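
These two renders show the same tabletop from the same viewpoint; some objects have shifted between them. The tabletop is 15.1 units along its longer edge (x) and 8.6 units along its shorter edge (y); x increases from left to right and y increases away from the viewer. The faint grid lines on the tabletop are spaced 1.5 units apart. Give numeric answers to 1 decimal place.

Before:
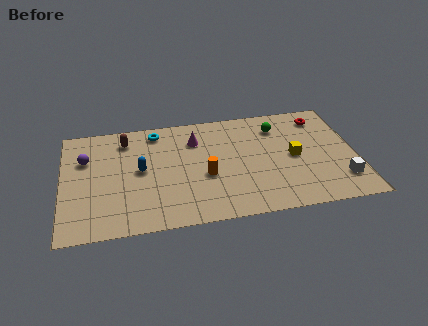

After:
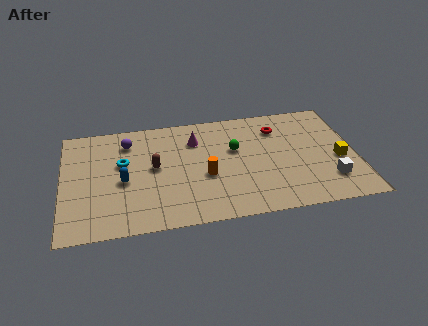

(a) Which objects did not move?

the magenta cone and the orange cylinder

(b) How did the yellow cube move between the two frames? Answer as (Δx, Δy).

(2.3, -0.6)

From the two frames, the yellow cube sits at roughly (11.9, 4.2) before and (14.2, 3.6) after.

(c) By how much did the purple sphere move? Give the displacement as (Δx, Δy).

(2.2, 1.0)

From the two frames, the purple sphere sits at roughly (1.2, 5.8) before and (3.4, 6.8) after.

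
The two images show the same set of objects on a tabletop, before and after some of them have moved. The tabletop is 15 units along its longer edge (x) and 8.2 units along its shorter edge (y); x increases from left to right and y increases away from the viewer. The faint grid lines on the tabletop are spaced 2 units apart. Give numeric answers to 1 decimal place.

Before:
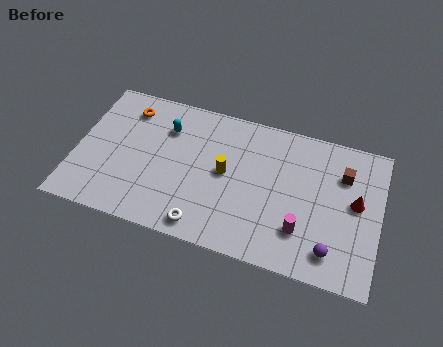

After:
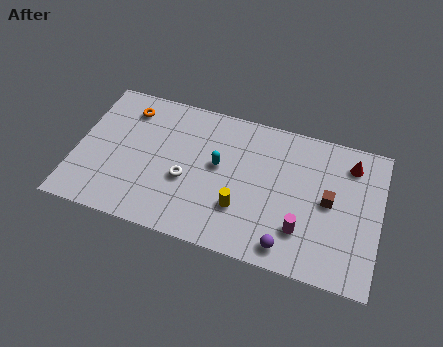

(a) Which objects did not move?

the magenta cylinder and the orange torus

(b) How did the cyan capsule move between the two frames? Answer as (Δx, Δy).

(2.7, -1.4)

The cyan capsule was at about (4.3, 6.0) and moved to about (7.0, 4.6).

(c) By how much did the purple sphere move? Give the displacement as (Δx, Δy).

(-2.1, -0.4)

From the two frames, the purple sphere sits at roughly (12.8, 1.5) before and (10.7, 1.1) after.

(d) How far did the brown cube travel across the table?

1.8

The brown cube moved from about (13.1, 5.9) to (12.5, 4.2), a distance of √(0.6² + 1.7²) ≈ 1.8.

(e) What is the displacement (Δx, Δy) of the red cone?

(-0.4, 2.1)

The red cone was at about (13.8, 4.5) and moved to about (13.4, 6.6).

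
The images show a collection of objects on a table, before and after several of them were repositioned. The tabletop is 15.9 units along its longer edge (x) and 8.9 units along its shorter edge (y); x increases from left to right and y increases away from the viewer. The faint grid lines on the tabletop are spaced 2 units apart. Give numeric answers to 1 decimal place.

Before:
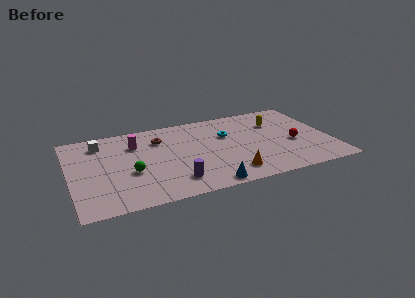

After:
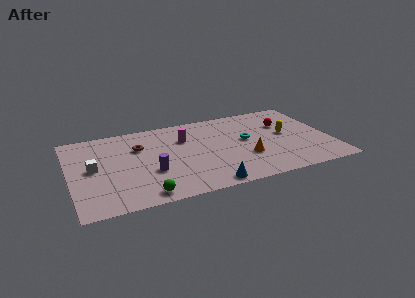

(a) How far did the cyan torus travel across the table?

1.4

From (9.7, 5.8) to (10.8, 4.9), the cyan torus covered √(1.1² + 0.9²) ≈ 1.4 units.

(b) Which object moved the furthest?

the magenta cylinder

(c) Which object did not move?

the blue cone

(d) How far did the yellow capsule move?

1.6

From (12.8, 6.3) to (13.3, 4.8), the yellow capsule covered √(0.5² + 1.5²) ≈ 1.6 units.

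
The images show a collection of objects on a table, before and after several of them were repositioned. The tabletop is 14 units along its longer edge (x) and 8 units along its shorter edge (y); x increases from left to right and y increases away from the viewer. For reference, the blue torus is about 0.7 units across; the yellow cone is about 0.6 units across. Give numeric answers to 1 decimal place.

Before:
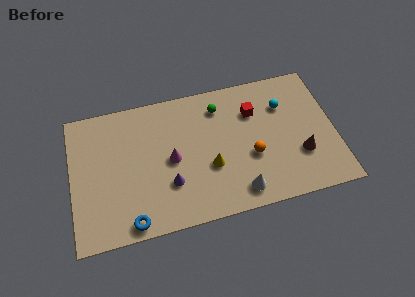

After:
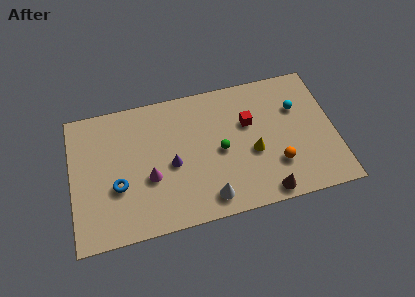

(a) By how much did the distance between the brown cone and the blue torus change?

-1.3

Before: roughly 9.3 units apart; after: 8.0. That's 1.3 units closer together.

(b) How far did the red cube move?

0.7

From (9.8, 5.7) to (9.5, 5.1), the red cube covered √(0.3² + 0.6²) ≈ 0.7 units.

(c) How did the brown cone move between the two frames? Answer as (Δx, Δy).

(-2.0, -1.8)

The brown cone started near (12.1, 2.6) and ended near (10.1, 0.8).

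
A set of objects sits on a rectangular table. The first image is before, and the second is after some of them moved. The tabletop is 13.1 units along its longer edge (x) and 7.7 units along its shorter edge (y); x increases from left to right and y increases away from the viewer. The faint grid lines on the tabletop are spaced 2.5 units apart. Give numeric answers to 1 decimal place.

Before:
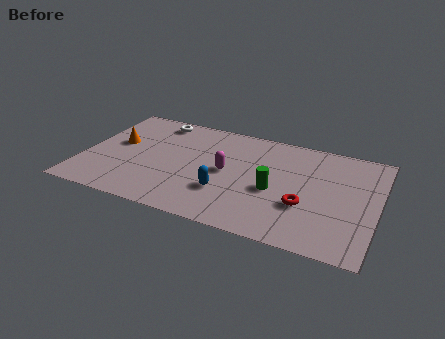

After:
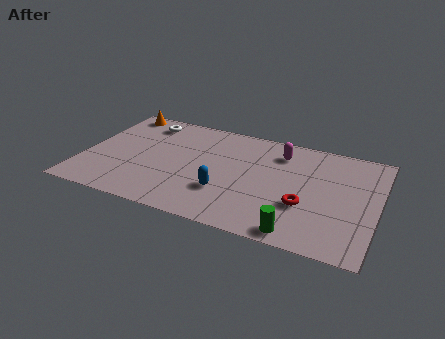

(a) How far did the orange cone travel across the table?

2.5

The orange cone was near (1.4, 4.4) before and (1.1, 6.9) after, so it travelled √(0.3² + 2.5²) ≈ 2.5 units.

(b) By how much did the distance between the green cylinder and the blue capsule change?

+1.5

They were about 2.3 units apart before and 3.8 after — 1.5 units further apart.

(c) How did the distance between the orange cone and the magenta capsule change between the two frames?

+2.5

Before: roughly 5.0 units apart; after: 7.5. That's 2.5 units further apart.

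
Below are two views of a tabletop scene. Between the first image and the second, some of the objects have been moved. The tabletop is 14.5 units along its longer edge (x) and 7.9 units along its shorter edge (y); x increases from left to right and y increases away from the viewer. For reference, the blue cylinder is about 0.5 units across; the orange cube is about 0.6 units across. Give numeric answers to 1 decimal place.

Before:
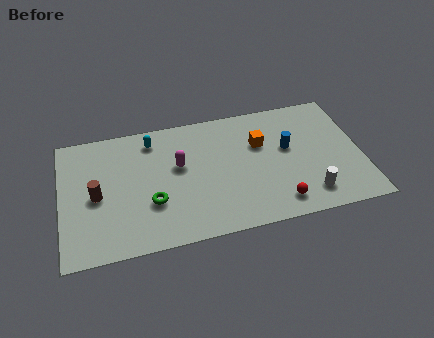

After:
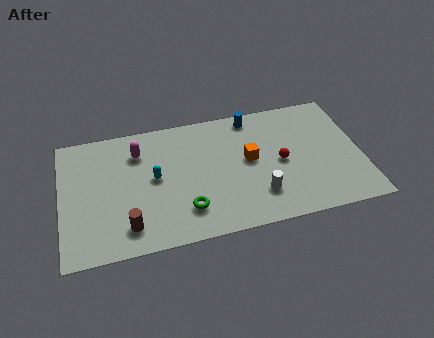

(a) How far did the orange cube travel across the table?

1.1

From (9.7, 5.2) to (9.1, 4.3), the orange cube covered √(0.6² + 0.9²) ≈ 1.1 units.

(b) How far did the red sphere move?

2.5

The red sphere moved from about (10.3, 1.3) to (10.6, 3.8), a distance of √(0.3² + 2.5²) ≈ 2.5.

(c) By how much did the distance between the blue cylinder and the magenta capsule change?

+0.4

They were about 5.3 units apart before and 5.7 after — 0.4 units further apart.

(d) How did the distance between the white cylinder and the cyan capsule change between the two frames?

-3.5

Before: roughly 8.9 units apart; after: 5.4. That's 3.5 units closer together.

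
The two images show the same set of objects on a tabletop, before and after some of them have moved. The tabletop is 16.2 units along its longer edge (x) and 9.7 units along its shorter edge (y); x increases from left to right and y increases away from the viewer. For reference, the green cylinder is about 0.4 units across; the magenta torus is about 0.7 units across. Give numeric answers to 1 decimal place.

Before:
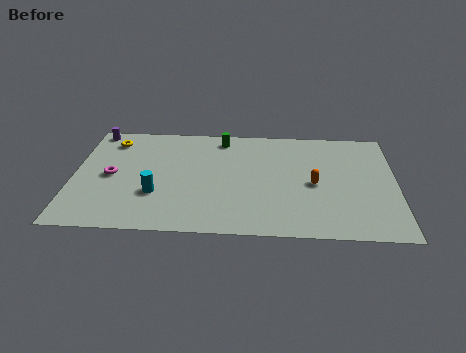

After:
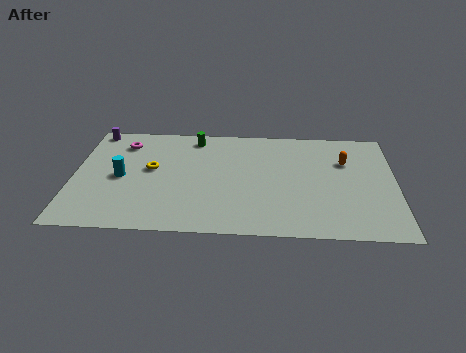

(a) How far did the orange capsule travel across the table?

2.6

The orange capsule was near (12.1, 4.5) before and (13.7, 6.6) after, so it travelled √(1.6² + 2.1²) ≈ 2.6 units.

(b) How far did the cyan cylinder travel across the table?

2.3

The cyan cylinder moved from about (4.2, 3.2) to (2.4, 4.6), a distance of √(1.8² + 1.4²) ≈ 2.3.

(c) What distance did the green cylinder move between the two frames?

1.4

From (7.4, 8.4) to (6.0, 8.4), the green cylinder covered √(1.4² + 0.0²) ≈ 1.4 units.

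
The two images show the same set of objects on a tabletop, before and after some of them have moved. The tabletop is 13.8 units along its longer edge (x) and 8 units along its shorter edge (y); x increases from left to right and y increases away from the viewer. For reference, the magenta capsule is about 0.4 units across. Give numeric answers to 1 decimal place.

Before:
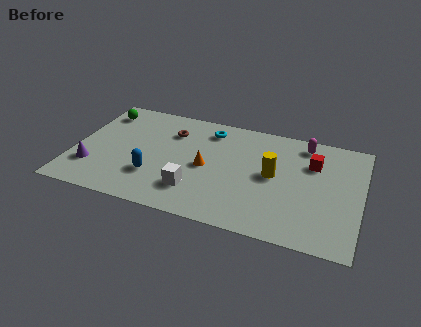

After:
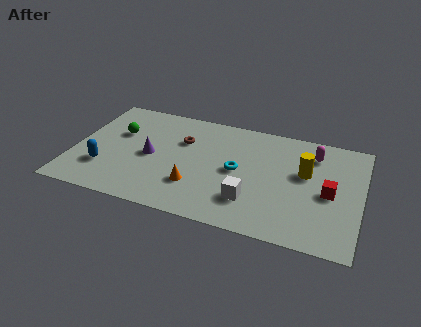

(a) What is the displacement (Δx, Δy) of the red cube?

(0.9, -1.9)

From the two frames, the red cube sits at roughly (11.4, 5.6) before and (12.3, 3.7) after.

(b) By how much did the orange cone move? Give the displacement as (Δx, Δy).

(-0.4, -1.5)

From the two frames, the orange cone sits at roughly (6.4, 3.8) before and (6.0, 2.3) after.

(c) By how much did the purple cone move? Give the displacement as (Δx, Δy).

(2.7, 1.6)

From the two frames, the purple cone sits at roughly (1.0, 2.2) before and (3.7, 3.8) after.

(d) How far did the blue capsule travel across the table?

2.4

The blue capsule moved from about (4.0, 2.4) to (1.6, 2.3), a distance of √(2.4² + 0.1²) ≈ 2.4.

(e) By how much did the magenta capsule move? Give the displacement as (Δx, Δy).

(0.5, -0.6)

From the two frames, the magenta capsule sits at roughly (10.9, 6.9) before and (11.4, 6.3) after.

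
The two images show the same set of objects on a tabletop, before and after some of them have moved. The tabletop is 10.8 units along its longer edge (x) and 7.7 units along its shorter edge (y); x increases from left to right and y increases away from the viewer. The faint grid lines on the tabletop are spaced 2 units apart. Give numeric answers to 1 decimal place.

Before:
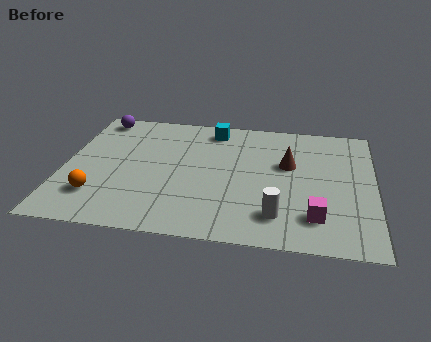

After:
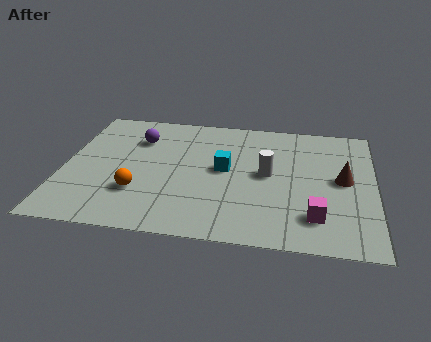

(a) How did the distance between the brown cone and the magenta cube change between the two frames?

-0.7

The distance was about 3.2 in the first image and 2.5 in the second, so they moved 0.7 units closer together.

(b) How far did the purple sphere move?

1.9

From (1.0, 6.8) to (2.5, 5.6), the purple sphere covered √(1.5² + 1.2²) ≈ 1.9 units.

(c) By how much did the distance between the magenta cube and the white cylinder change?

+1.6

They were about 1.3 units apart before and 2.9 after — 1.6 units further apart.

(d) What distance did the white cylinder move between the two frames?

2.4

The white cylinder was near (7.5, 1.6) before and (7.1, 4.0) after, so it travelled √(0.4² + 2.4²) ≈ 2.4 units.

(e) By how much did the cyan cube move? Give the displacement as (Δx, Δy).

(0.5, -2.5)

The cyan cube was at about (5.1, 6.6) and moved to about (5.6, 4.1).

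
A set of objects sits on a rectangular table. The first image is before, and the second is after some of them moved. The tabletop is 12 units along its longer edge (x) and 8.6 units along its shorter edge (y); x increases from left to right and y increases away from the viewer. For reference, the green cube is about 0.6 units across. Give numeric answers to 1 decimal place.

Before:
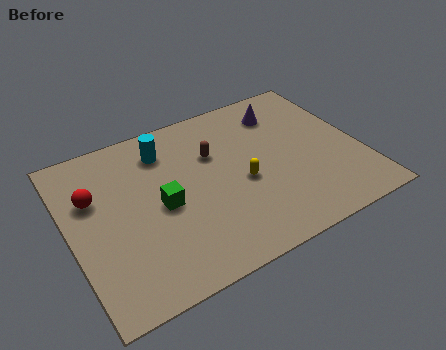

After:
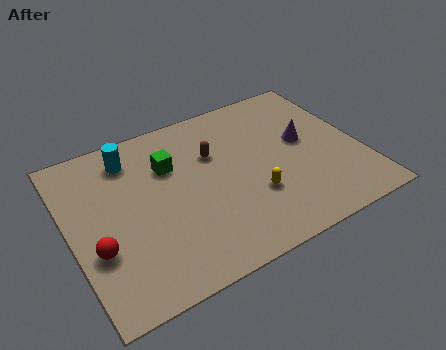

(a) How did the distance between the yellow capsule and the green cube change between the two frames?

+1.0

They were about 3.3 units apart before and 4.3 after — 1.0 units further apart.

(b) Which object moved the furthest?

the red sphere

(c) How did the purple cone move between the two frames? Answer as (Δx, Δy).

(0.6, -2.0)

From the two frames, the purple cone sits at roughly (9.2, 6.8) before and (9.8, 4.8) after.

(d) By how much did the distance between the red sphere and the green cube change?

+1.4

Before: roughly 3.1 units apart; after: 4.5. That's 1.4 units further apart.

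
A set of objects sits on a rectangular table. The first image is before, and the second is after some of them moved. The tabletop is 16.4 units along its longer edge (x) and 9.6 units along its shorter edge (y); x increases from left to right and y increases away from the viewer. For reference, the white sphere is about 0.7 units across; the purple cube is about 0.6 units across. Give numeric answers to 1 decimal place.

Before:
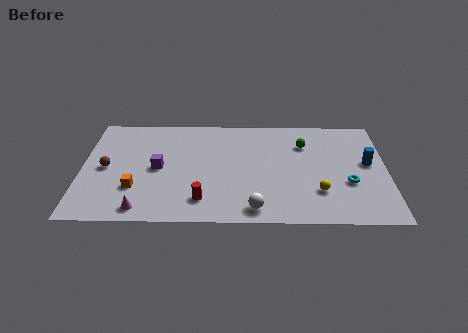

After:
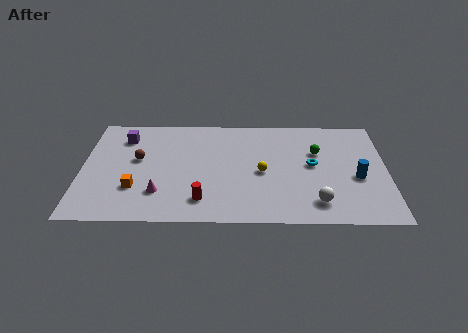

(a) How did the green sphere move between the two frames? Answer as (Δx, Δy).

(0.7, -0.7)

From the two frames, the green sphere sits at roughly (12.0, 7.0) before and (12.7, 6.3) after.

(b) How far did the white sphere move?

3.4

The white sphere moved from about (9.3, 1.2) to (12.6, 1.8), a distance of √(3.3² + 0.6²) ≈ 3.4.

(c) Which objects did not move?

the orange cube and the red cylinder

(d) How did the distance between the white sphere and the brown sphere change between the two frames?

+1.6

Before: roughly 8.7 units apart; after: 10.3. That's 1.6 units further apart.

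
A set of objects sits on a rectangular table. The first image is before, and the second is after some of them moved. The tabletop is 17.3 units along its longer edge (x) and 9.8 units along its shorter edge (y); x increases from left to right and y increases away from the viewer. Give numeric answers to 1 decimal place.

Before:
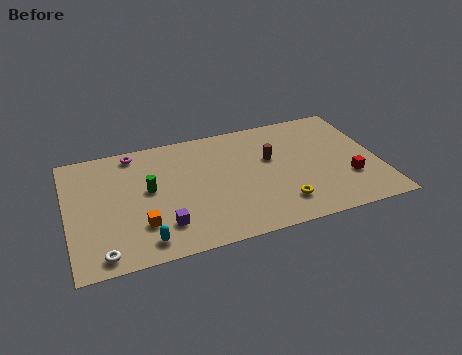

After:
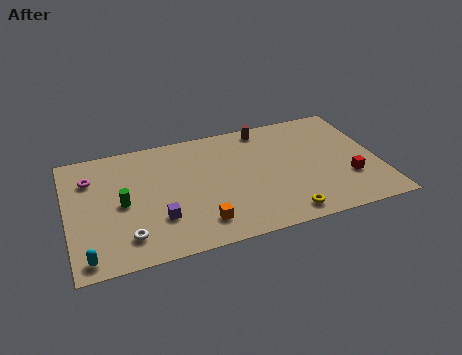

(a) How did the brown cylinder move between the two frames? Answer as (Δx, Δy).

(-0.1, 2.7)

The brown cylinder started near (11.4, 6.0) and ended near (11.3, 8.7).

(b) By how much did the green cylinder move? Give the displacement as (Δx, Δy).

(-1.5, -0.7)

The green cylinder started near (4.5, 5.4) and ended near (3.0, 4.7).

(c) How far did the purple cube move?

0.6

The purple cube was near (5.1, 2.3) before and (4.9, 2.9) after, so it travelled √(0.2² + 0.6²) ≈ 0.6 units.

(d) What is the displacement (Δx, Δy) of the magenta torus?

(-2.5, -1.5)

The magenta torus started near (3.9, 8.7) and ended near (1.4, 7.2).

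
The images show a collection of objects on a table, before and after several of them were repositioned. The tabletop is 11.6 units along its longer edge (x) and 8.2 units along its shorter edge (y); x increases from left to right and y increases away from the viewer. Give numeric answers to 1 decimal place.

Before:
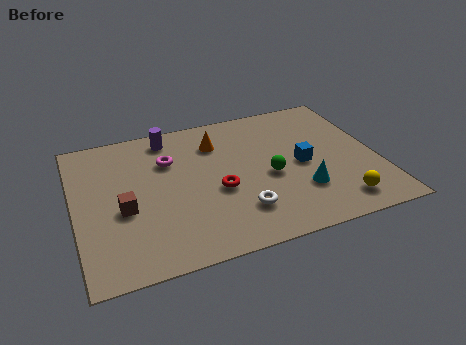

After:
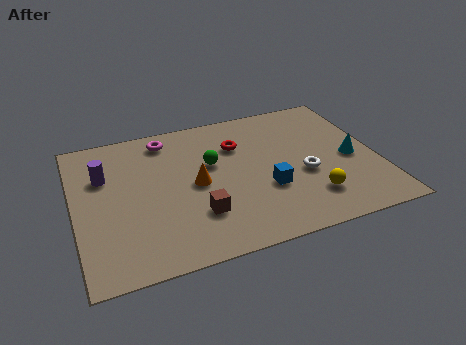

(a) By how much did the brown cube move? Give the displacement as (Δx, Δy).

(2.7, -1.1)

From the two frames, the brown cube sits at roughly (1.8, 3.4) before and (4.5, 2.3) after.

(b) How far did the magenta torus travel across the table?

1.3

The magenta torus was near (3.7, 5.7) before and (3.7, 7.0) after, so it travelled √(0.0² + 1.3²) ≈ 1.3 units.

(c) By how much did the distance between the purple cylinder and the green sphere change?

-0.9

The distance was about 5.0 in the first image and 4.1 in the second, so they moved 0.9 units closer together.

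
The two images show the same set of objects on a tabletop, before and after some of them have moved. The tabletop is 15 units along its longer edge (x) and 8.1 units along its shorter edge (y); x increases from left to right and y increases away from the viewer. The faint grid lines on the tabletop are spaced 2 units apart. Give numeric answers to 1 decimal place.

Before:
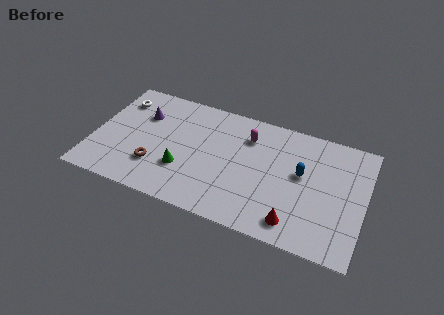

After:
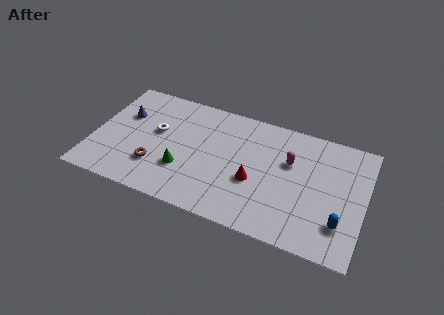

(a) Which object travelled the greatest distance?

the blue capsule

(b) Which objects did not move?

the green cone and the brown torus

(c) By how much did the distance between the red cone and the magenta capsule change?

-3.0

The distance was about 5.7 in the first image and 2.7 in the second, so they moved 3.0 units closer together.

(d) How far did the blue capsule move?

3.4

From (11.5, 4.6) to (13.8, 2.1), the blue capsule covered √(2.3² + 2.5²) ≈ 3.4 units.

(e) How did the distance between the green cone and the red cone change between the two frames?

-2.5

The distance was about 6.4 in the first image and 3.9 in the second, so they moved 2.5 units closer together.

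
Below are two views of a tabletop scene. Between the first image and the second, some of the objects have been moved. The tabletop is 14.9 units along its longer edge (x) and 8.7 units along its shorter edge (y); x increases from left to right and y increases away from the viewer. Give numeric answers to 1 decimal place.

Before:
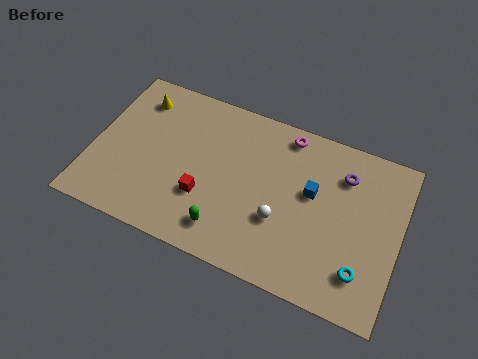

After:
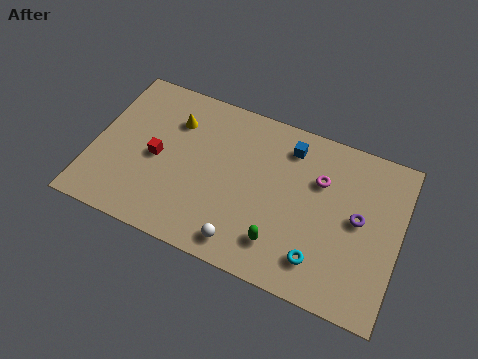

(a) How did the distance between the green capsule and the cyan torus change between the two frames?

-4.6

The distance was about 6.5 in the first image and 1.9 in the second, so they moved 4.6 units closer together.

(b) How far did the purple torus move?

2.2

The purple torus moved from about (12.0, 6.6) to (12.9, 4.6), a distance of √(0.9² + 2.0²) ≈ 2.2.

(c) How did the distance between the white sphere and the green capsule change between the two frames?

-1.1

Before: roughly 2.9 units apart; after: 1.8. That's 1.1 units closer together.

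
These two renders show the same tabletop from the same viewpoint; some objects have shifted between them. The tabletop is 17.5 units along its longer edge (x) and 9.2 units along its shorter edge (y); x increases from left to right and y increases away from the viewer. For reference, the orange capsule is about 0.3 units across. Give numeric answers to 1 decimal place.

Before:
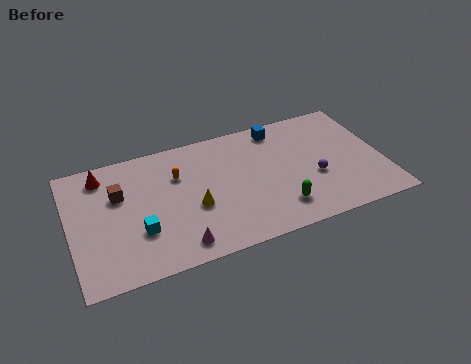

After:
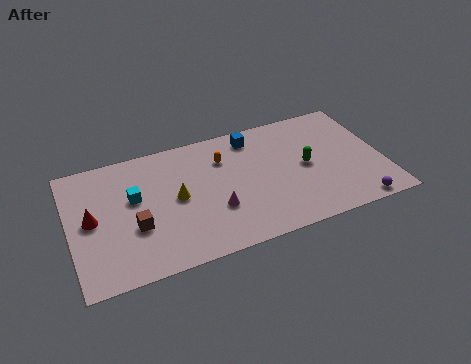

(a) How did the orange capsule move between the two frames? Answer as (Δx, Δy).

(2.6, 0.4)

The orange capsule started near (6.1, 6.3) and ended near (8.7, 6.7).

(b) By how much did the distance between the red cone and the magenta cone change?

-0.5

Before: roughly 7.4 units apart; after: 6.9. That's 0.5 units closer together.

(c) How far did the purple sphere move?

3.4

From (13.6, 3.6) to (15.6, 0.8), the purple sphere covered √(2.0² + 2.8²) ≈ 3.4 units.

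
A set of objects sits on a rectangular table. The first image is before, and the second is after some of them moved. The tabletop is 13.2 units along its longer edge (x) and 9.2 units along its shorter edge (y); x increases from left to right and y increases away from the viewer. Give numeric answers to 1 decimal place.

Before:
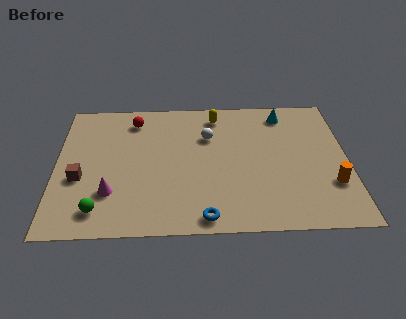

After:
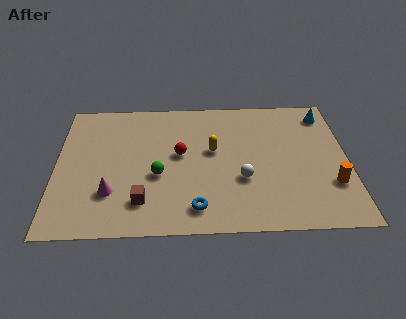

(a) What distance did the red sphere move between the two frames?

3.3

From (3.5, 7.6) to (5.6, 5.1), the red sphere covered √(2.1² + 2.5²) ≈ 3.3 units.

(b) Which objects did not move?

the orange cylinder and the magenta cone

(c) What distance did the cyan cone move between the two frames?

1.9

The cyan cone moved from about (10.4, 7.8) to (12.3, 7.7), a distance of √(1.9² + 0.1²) ≈ 1.9.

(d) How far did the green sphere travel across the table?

3.4

From (2.0, 1.5) to (4.6, 3.7), the green sphere covered √(2.6² + 2.2²) ≈ 3.4 units.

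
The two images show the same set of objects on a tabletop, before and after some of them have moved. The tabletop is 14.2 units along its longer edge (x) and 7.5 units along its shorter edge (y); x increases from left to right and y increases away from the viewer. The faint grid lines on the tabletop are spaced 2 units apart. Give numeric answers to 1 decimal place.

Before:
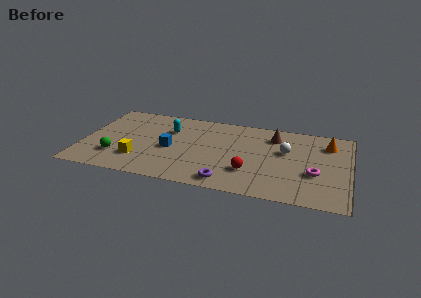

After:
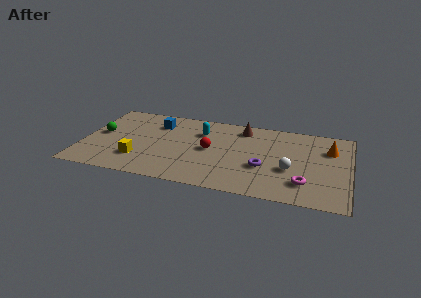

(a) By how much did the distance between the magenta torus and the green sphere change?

+0.7

They were about 10.5 units apart before and 11.2 after — 0.7 units further apart.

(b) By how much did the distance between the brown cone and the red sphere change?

-0.9

The distance was about 3.9 in the first image and 3.0 in the second, so they moved 0.9 units closer together.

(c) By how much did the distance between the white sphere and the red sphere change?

+1.4

The distance was about 3.0 in the first image and 4.4 in the second, so they moved 1.4 units further apart.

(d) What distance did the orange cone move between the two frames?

0.5

The orange cone moved from about (13.0, 5.8) to (13.1, 5.3), a distance of √(0.1² + 0.5²) ≈ 0.5.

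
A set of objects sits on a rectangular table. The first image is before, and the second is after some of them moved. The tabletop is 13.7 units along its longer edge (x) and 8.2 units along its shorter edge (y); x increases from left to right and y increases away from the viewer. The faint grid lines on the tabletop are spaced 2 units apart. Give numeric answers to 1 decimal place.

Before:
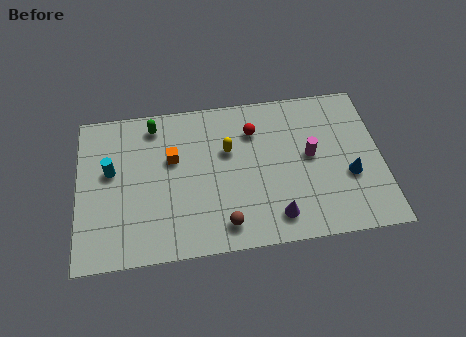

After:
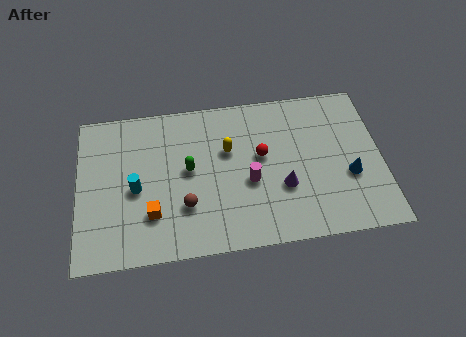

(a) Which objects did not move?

the yellow capsule and the blue cone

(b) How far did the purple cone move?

1.6

The purple cone moved from about (8.8, 1.4) to (9.2, 2.9), a distance of √(0.4² + 1.5²) ≈ 1.6.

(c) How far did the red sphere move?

1.4

The red sphere was near (8.0, 6.1) before and (8.3, 4.7) after, so it travelled √(0.3² + 1.4²) ≈ 1.4 units.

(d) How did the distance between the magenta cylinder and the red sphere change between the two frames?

-1.6

The distance was about 3.0 in the first image and 1.4 in the second, so they moved 1.6 units closer together.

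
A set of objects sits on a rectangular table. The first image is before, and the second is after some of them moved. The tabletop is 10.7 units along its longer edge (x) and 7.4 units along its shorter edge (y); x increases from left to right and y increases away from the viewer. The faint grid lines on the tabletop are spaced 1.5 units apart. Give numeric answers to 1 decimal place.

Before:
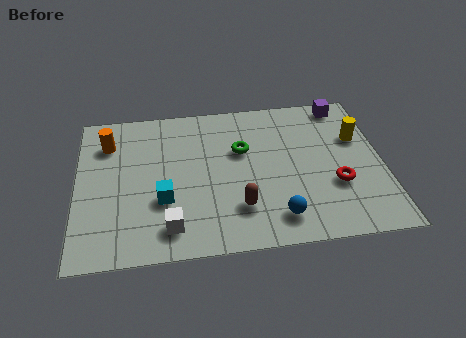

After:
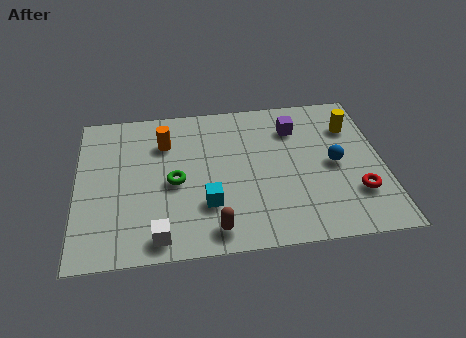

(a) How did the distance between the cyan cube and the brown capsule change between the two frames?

-1.5

Before: roughly 2.7 units apart; after: 1.2. That's 1.5 units closer together.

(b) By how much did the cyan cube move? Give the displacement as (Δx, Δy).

(1.5, -0.4)

From the two frames, the cyan cube sits at roughly (3.0, 2.6) before and (4.5, 2.2) after.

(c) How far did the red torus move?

0.9

The red torus was near (9.0, 2.6) before and (9.7, 2.1) after, so it travelled √(0.7² + 0.5²) ≈ 0.9 units.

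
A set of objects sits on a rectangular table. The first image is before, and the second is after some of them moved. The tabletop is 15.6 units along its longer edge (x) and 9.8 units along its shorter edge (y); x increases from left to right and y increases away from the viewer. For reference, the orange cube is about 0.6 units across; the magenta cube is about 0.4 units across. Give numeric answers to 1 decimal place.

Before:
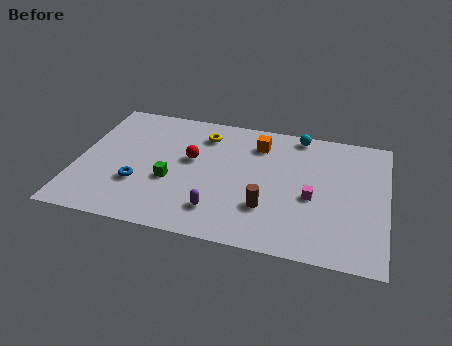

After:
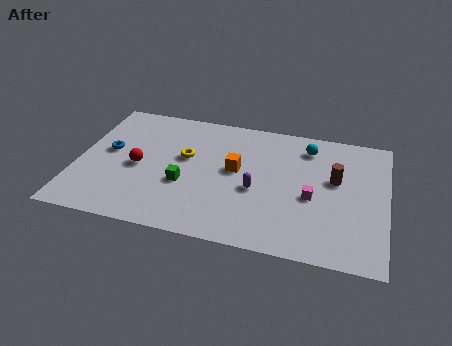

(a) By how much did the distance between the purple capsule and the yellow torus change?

-1.7

They were about 5.8 units apart before and 4.1 after — 1.7 units closer together.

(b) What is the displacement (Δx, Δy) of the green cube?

(0.7, -0.1)

The green cube started near (4.8, 3.8) and ended near (5.5, 3.7).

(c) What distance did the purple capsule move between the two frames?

2.7

The purple capsule was near (7.3, 2.1) before and (9.1, 4.1) after, so it travelled √(1.8² + 2.0²) ≈ 2.7 units.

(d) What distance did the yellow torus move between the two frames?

2.2

The yellow torus moved from about (6.2, 7.8) to (5.4, 5.8), a distance of √(0.8² + 2.0²) ≈ 2.2.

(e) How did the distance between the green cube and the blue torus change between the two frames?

+2.6

Before: roughly 1.7 units apart; after: 4.3. That's 2.6 units further apart.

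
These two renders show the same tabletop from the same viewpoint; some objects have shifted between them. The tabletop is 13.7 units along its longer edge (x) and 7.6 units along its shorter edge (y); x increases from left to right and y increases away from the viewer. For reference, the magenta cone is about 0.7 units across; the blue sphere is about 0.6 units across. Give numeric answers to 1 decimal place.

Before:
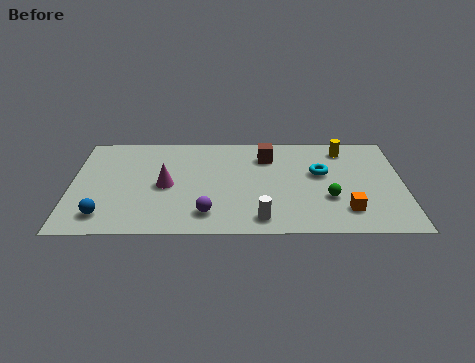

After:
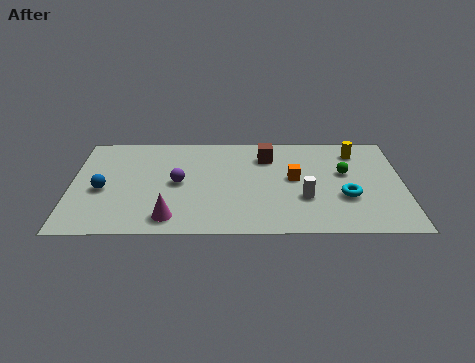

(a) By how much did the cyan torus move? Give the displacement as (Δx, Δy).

(1.0, -1.8)

From the two frames, the cyan torus sits at roughly (10.3, 4.5) before and (11.3, 2.7) after.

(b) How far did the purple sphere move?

2.6

The purple sphere moved from about (5.6, 1.5) to (4.4, 3.8), a distance of √(1.2² + 2.3²) ≈ 2.6.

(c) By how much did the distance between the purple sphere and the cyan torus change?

+1.4

Before: roughly 5.6 units apart; after: 7.0. That's 1.4 units further apart.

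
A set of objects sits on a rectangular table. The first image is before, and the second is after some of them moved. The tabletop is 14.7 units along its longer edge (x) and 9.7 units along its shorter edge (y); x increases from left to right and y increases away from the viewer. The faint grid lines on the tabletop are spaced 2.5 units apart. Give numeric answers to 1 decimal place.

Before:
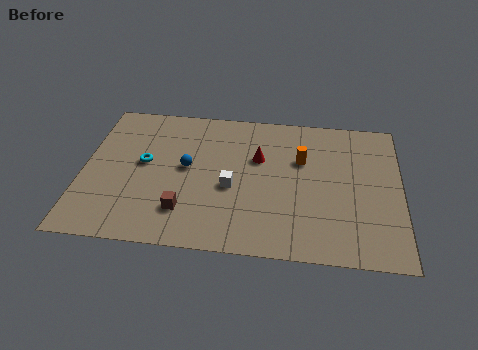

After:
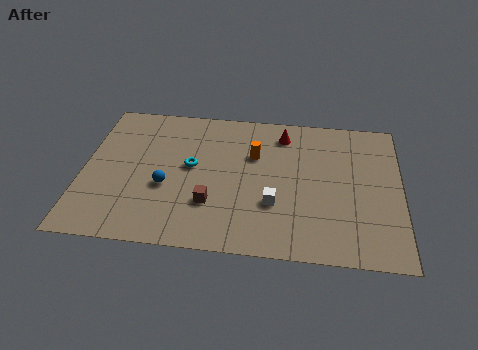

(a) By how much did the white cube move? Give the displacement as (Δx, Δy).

(2.0, -0.9)

The white cube was at about (6.9, 4.1) and moved to about (8.9, 3.2).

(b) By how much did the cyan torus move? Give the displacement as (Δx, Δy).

(2.2, 0.0)

The cyan torus started near (2.8, 5.3) and ended near (5.0, 5.3).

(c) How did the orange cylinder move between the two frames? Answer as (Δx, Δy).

(-2.2, 0.1)

The orange cylinder started near (10.1, 6.3) and ended near (7.9, 6.4).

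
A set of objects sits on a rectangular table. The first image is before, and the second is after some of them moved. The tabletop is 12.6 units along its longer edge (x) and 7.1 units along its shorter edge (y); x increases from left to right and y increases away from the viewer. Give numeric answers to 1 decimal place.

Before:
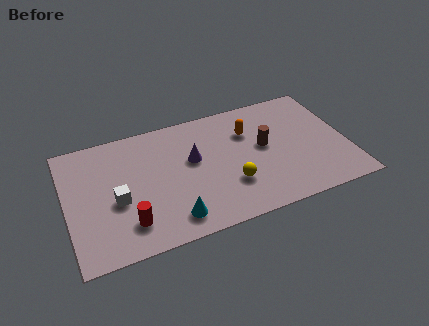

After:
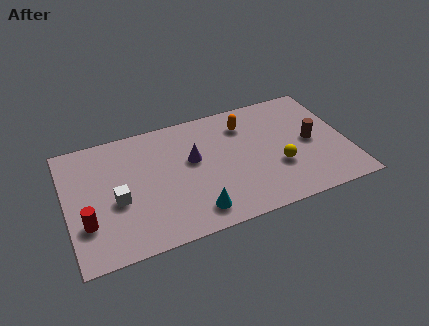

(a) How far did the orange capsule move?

0.5

From (8.3, 5.0) to (8.2, 5.5), the orange capsule covered √(0.1² + 0.5²) ≈ 0.5 units.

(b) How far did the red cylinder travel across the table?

1.9

The red cylinder moved from about (2.6, 1.6) to (0.8, 2.2), a distance of √(1.8² + 0.6²) ≈ 1.9.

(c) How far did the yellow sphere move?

2.2

The yellow sphere moved from about (7.2, 2.2) to (9.4, 2.5), a distance of √(2.2² + 0.3²) ≈ 2.2.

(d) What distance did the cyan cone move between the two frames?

1.0

The cyan cone moved from about (4.5, 1.2) to (5.5, 1.2), a distance of √(1.0² + 0.0²) ≈ 1.0.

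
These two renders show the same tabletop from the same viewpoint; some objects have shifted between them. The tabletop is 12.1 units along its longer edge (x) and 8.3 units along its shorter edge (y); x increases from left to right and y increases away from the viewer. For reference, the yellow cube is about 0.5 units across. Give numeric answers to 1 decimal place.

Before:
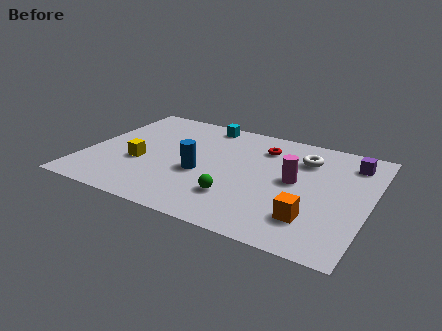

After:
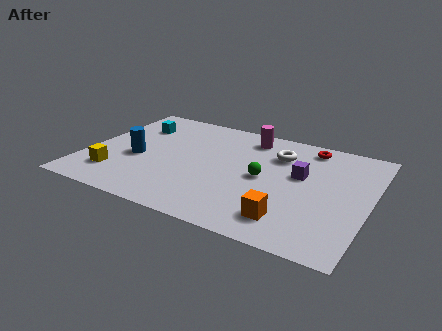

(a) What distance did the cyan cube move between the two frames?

3.2

The cyan cube was near (4.6, 7.4) before and (1.7, 6.1) after, so it travelled √(2.9² + 1.3²) ≈ 3.2 units.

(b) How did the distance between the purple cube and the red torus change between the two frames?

-1.5

They were about 3.8 units apart before and 2.3 after — 1.5 units closer together.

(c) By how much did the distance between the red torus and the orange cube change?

+0.5

The distance was about 5.1 in the first image and 5.6 in the second, so they moved 0.5 units further apart.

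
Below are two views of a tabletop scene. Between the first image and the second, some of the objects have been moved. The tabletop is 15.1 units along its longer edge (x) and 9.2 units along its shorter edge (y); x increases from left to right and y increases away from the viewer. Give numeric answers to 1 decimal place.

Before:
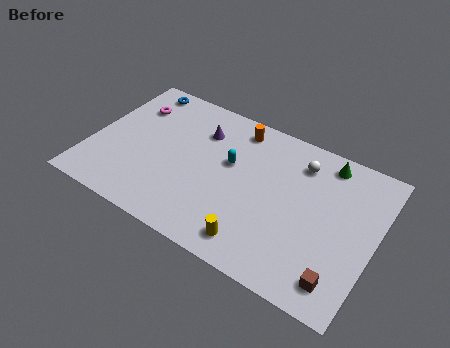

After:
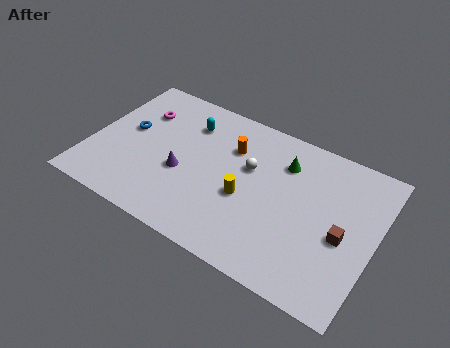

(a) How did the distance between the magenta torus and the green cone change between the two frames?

-2.7

They were about 10.5 units apart before and 7.8 after — 2.7 units closer together.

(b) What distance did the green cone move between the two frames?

2.4

The green cone moved from about (12.1, 8.0) to (10.0, 6.9), a distance of √(2.1² + 1.1²) ≈ 2.4.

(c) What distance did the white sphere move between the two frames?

3.0

From (10.8, 7.3) to (8.3, 5.7), the white sphere covered √(2.5² + 1.6²) ≈ 3.0 units.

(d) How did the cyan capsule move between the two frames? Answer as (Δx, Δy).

(-2.5, 1.5)

The cyan capsule was at about (7.3, 5.5) and moved to about (4.8, 7.0).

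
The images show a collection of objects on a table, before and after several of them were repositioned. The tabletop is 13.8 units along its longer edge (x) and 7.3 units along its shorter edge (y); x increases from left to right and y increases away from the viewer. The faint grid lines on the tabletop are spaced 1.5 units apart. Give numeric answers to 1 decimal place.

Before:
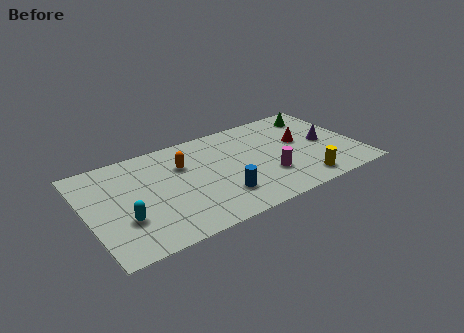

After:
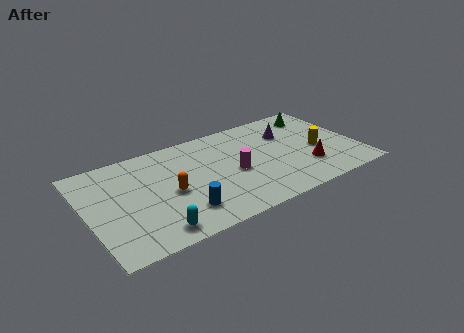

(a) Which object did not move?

the green cone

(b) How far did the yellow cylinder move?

2.4

From (10.6, 1.1) to (11.8, 3.2), the yellow cylinder covered √(1.2² + 2.1²) ≈ 2.4 units.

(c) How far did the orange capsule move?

1.9

The orange capsule moved from about (5.0, 5.0) to (4.1, 3.3), a distance of √(0.9² + 1.7²) ≈ 1.9.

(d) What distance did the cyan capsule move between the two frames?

1.9

The cyan capsule was near (1.7, 2.4) before and (3.0, 1.0) after, so it travelled √(1.3² + 1.4²) ≈ 1.9 units.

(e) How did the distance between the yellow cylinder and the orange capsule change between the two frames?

+0.9

The distance was about 6.8 in the first image and 7.7 in the second, so they moved 0.9 units further apart.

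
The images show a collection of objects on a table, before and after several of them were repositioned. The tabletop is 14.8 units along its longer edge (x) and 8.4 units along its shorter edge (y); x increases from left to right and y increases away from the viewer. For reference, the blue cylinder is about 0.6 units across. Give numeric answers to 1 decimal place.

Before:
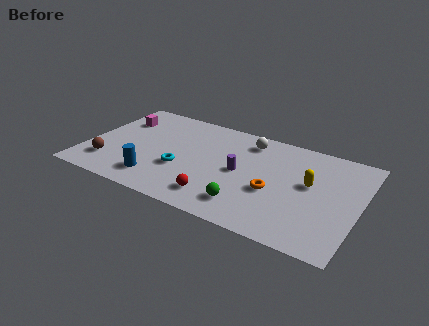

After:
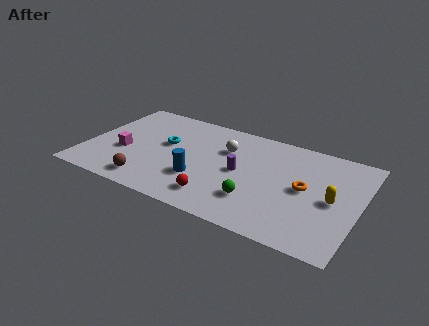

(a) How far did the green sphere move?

0.7

The green sphere moved from about (9.1, 1.7) to (9.5, 2.3), a distance of √(0.4² + 0.6²) ≈ 0.7.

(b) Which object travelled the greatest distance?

the magenta cube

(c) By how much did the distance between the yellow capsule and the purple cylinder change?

+1.3

They were about 3.7 units apart before and 5.0 after — 1.3 units further apart.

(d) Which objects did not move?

the purple cylinder and the red sphere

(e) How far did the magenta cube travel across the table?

2.9

The magenta cube was near (1.4, 6.1) before and (2.1, 3.3) after, so it travelled √(0.7² + 2.8²) ≈ 2.9 units.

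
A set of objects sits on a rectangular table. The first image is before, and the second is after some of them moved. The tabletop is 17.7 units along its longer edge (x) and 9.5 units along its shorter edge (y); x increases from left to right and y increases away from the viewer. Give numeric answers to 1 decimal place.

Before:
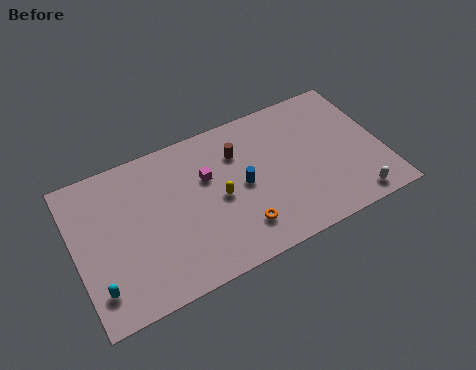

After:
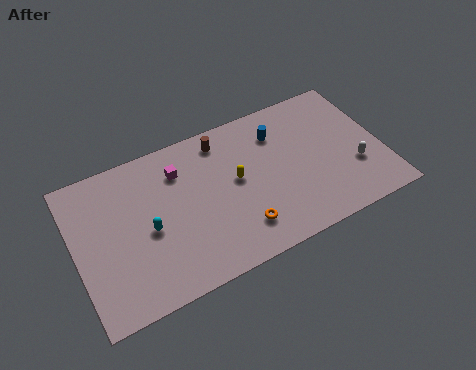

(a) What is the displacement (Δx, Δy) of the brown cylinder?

(-0.8, 1.2)

From the two frames, the brown cylinder sits at roughly (9.6, 6.9) before and (8.8, 8.1) after.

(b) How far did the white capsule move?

2.1

The white capsule moved from about (15.6, 1.1) to (16.0, 3.2), a distance of √(0.4² + 2.1²) ≈ 2.1.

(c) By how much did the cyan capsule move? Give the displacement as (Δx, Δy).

(3.1, 2.3)

The cyan capsule was at about (1.0, 2.0) and moved to about (4.1, 4.3).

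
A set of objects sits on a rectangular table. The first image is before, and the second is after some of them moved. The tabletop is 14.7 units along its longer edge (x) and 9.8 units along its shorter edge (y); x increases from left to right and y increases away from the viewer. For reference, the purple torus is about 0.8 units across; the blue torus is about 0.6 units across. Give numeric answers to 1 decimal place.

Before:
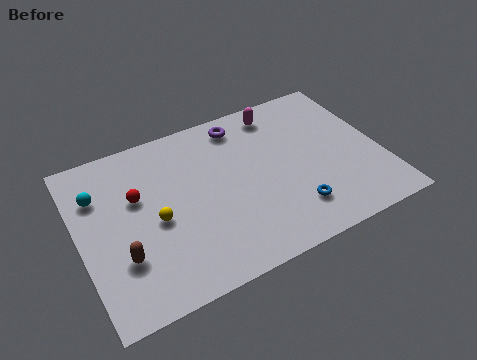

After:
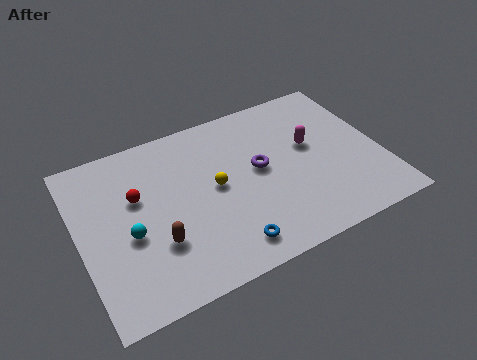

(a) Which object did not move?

the red sphere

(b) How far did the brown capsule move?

1.7

From (1.8, 3.0) to (3.5, 3.1), the brown capsule covered √(1.7² + 0.1²) ≈ 1.7 units.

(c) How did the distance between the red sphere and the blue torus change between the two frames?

-2.1

Before: roughly 8.1 units apart; after: 6.0. That's 2.1 units closer together.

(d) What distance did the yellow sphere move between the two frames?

3.1

From (3.6, 4.4) to (6.6, 5.1), the yellow sphere covered √(3.0² + 0.7²) ≈ 3.1 units.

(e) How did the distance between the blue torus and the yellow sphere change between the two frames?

-3.2

Before: roughly 6.8 units apart; after: 3.6. That's 3.2 units closer together.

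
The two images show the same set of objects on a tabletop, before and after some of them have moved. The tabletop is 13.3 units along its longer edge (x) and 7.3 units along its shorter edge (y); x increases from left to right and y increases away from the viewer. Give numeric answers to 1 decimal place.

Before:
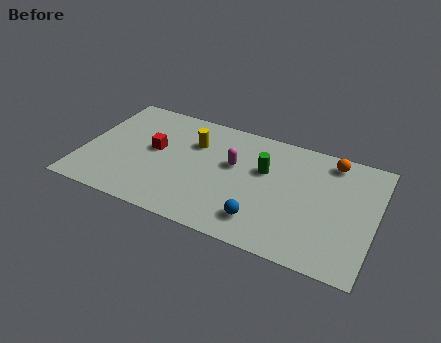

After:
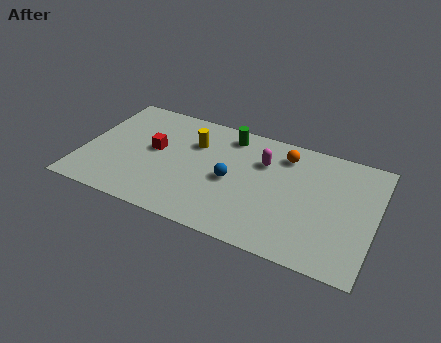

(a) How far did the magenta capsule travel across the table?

1.5

From (6.8, 4.4) to (8.1, 5.1), the magenta capsule covered √(1.3² + 0.7²) ≈ 1.5 units.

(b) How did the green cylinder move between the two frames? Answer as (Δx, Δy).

(-1.8, 1.6)

The green cylinder started near (8.2, 4.6) and ended near (6.4, 6.2).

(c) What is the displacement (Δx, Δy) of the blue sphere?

(-1.6, 1.9)

From the two frames, the blue sphere sits at roughly (8.4, 1.5) before and (6.8, 3.4) after.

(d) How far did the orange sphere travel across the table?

2.1

From (11.1, 6.3) to (9.0, 5.9), the orange sphere covered √(2.1² + 0.4²) ≈ 2.1 units.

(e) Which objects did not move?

the yellow cylinder and the red cube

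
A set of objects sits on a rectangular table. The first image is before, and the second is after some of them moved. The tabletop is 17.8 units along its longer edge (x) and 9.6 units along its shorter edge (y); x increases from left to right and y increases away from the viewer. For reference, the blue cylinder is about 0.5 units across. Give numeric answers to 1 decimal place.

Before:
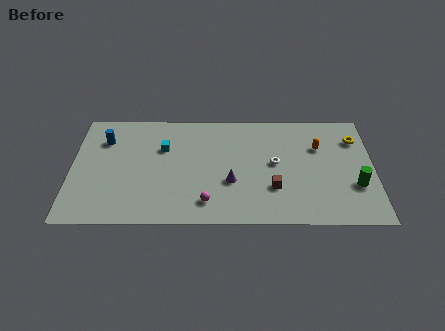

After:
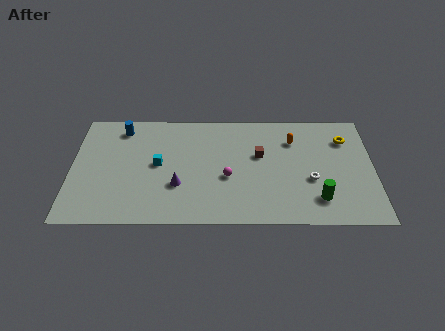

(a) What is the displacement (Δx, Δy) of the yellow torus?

(-0.6, 0.0)

The yellow torus started near (16.8, 7.2) and ended near (16.2, 7.2).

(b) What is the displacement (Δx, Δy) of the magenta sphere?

(1.2, 2.1)

The magenta sphere started near (8.0, 1.8) and ended near (9.2, 3.9).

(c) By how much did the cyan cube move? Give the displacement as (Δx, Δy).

(-0.3, -1.4)

The cyan cube started near (5.4, 6.4) and ended near (5.1, 5.0).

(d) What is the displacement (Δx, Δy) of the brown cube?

(-0.8, 2.8)

From the two frames, the brown cube sits at roughly (11.9, 3.0) before and (11.1, 5.8) after.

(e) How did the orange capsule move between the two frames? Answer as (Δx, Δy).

(-1.5, 0.6)

The orange capsule was at about (14.6, 6.5) and moved to about (13.1, 7.1).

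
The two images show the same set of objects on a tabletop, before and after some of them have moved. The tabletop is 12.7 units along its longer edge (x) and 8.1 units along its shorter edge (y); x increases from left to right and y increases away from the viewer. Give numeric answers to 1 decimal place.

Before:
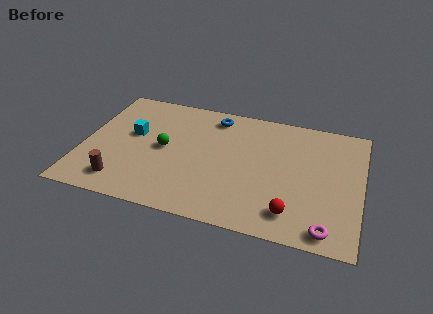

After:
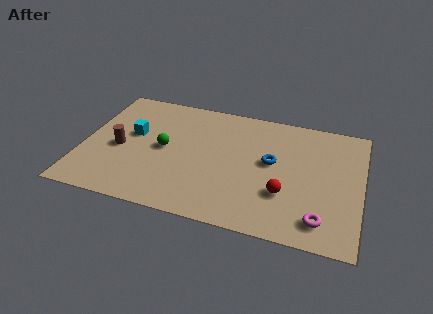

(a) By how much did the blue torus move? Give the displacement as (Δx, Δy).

(2.8, -2.4)

From the two frames, the blue torus sits at roughly (5.8, 6.9) before and (8.6, 4.5) after.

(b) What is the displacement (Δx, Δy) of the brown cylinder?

(-0.3, 2.2)

From the two frames, the brown cylinder sits at roughly (2.0, 1.4) before and (1.7, 3.6) after.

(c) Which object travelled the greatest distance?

the blue torus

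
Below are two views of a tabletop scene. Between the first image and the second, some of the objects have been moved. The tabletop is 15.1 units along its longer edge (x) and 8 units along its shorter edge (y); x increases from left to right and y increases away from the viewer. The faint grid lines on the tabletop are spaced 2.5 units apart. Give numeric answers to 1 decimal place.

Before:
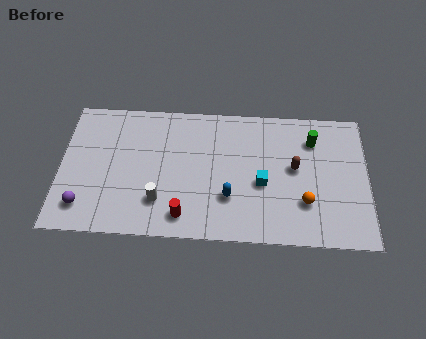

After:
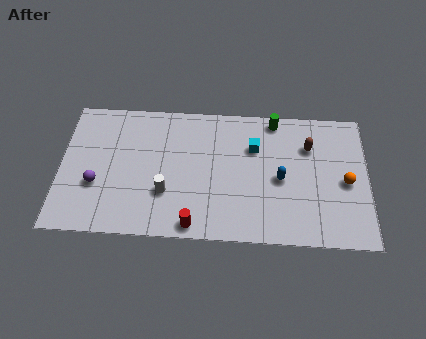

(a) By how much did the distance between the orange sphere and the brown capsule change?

+0.6

They were about 2.1 units apart before and 2.7 after — 0.6 units further apart.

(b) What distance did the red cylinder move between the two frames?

0.7

From (6.1, 1.3) to (6.6, 0.8), the red cylinder covered √(0.5² + 0.5²) ≈ 0.7 units.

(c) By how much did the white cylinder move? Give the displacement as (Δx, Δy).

(0.3, 0.5)

The white cylinder was at about (4.9, 2.1) and moved to about (5.2, 2.6).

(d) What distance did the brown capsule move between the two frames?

1.5

The brown capsule was near (11.5, 4.4) before and (12.2, 5.7) after, so it travelled √(0.7² + 1.3²) ≈ 1.5 units.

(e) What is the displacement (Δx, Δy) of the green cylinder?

(-1.9, 1.1)

From the two frames, the green cylinder sits at roughly (12.4, 6.1) before and (10.5, 7.2) after.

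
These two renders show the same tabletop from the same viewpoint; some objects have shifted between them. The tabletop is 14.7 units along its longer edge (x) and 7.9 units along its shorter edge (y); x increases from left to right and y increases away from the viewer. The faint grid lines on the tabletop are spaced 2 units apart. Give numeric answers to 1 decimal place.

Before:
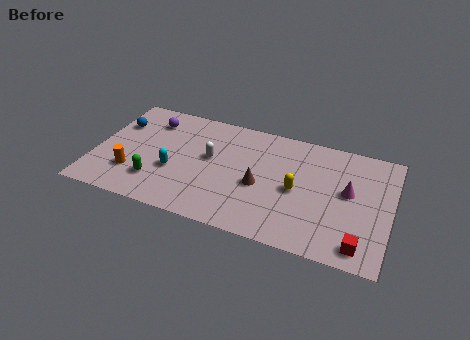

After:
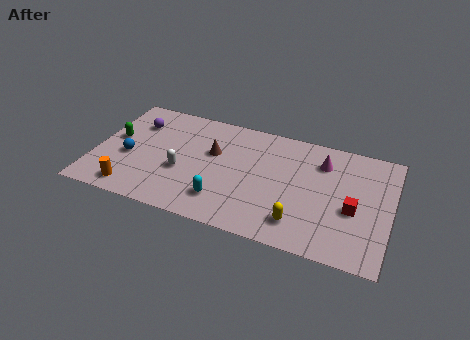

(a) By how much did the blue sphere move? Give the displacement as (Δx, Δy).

(0.8, -2.2)

The blue sphere was at about (0.9, 5.5) and moved to about (1.7, 3.3).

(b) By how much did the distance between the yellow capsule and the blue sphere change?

-0.5

They were about 9.4 units apart before and 8.9 after — 0.5 units closer together.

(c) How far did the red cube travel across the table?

2.3

The red cube moved from about (13.4, 1.1) to (12.9, 3.3), a distance of √(0.5² + 2.2²) ≈ 2.3.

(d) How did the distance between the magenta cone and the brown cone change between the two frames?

+1.1

They were about 4.4 units apart before and 5.5 after — 1.1 units further apart.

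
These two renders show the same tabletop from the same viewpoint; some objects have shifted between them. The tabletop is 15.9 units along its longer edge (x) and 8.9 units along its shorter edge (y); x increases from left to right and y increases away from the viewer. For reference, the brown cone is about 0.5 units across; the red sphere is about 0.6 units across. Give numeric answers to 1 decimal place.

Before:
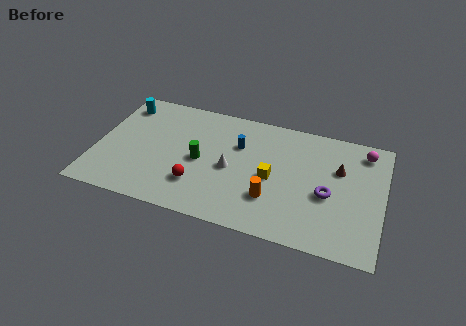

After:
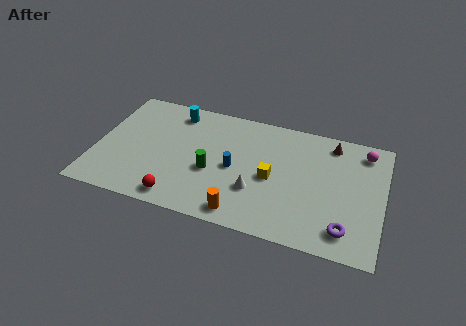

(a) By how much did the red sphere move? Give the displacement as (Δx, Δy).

(-0.9, -1.3)

The red sphere started near (5.8, 2.4) and ended near (4.9, 1.1).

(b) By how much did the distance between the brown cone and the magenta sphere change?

-0.3

Before: roughly 2.1 units apart; after: 1.8. That's 0.3 units closer together.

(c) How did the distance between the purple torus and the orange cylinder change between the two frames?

+2.4

Before: roughly 3.2 units apart; after: 5.6. That's 2.4 units further apart.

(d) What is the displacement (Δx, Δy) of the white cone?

(1.5, -1.2)

The white cone was at about (7.5, 4.1) and moved to about (9.0, 2.9).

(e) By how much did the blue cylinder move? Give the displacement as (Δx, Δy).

(-0.1, -1.8)

The blue cylinder started near (7.8, 6.0) and ended near (7.7, 4.2).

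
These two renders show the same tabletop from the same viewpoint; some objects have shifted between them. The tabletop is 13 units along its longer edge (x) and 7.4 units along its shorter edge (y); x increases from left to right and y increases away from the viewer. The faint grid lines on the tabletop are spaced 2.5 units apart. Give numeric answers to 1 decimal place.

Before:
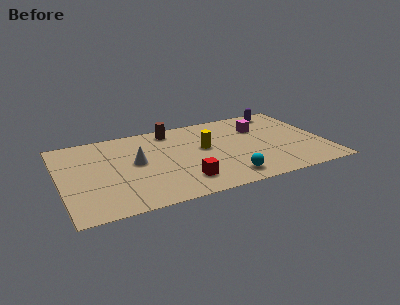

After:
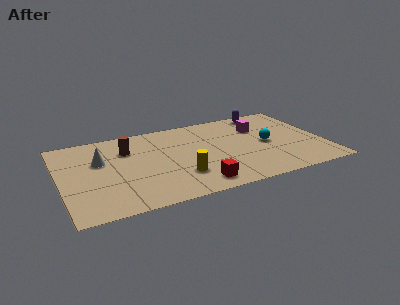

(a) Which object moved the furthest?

the cyan sphere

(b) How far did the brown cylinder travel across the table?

2.5

The brown cylinder was near (5.7, 6.4) before and (3.4, 5.3) after, so it travelled √(2.3² + 1.1²) ≈ 2.5 units.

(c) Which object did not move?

the magenta cube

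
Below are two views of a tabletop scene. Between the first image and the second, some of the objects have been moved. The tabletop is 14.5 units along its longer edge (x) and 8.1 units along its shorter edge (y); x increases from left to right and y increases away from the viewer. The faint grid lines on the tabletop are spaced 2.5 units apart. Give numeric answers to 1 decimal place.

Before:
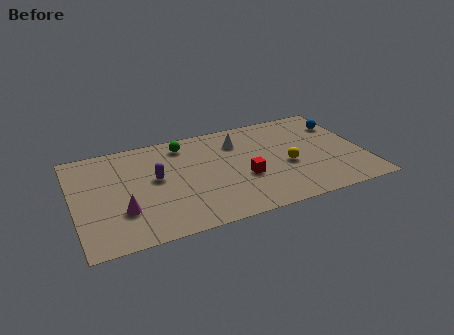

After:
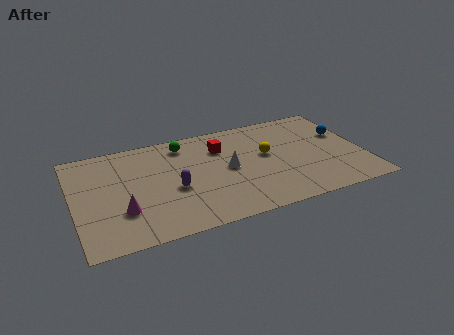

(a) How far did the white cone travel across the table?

2.1

The white cone moved from about (8.4, 6.1) to (7.7, 4.1), a distance of √(0.7² + 2.0²) ≈ 2.1.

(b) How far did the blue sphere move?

0.9

The blue sphere moved from about (13.7, 6.0) to (13.7, 5.1), a distance of √(0.0² + 0.9²) ≈ 0.9.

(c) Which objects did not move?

the green sphere and the magenta cone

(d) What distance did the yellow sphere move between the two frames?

1.5

The yellow sphere was near (10.6, 3.4) before and (9.7, 4.6) after, so it travelled √(0.9² + 1.2²) ≈ 1.5 units.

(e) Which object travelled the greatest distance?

the red cube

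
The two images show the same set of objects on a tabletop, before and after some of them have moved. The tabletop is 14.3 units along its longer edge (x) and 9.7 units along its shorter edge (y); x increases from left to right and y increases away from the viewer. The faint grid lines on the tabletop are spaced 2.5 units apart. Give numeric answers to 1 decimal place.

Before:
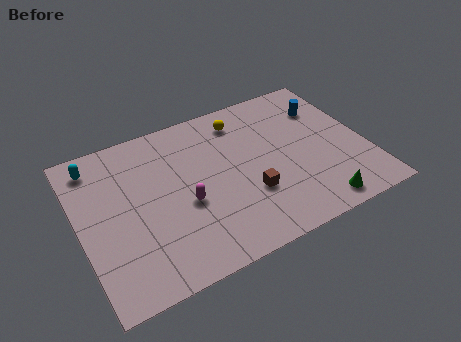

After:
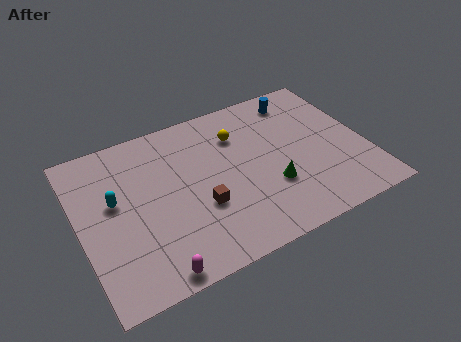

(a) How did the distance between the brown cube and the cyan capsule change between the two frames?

-4.2

They were about 8.7 units apart before and 4.5 after — 4.2 units closer together.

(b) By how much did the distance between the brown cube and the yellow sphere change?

-0.5

The distance was about 4.8 in the first image and 4.3 in the second, so they moved 0.5 units closer together.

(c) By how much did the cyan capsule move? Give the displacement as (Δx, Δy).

(0.7, -2.6)

The cyan capsule started near (1.1, 8.2) and ended near (1.8, 5.6).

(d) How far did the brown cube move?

2.4

The brown cube moved from about (8.2, 3.2) to (5.8, 3.5), a distance of √(2.4² + 0.3²) ≈ 2.4.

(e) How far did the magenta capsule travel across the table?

3.8

From (5.1, 4.0) to (3.1, 0.8), the magenta capsule covered √(2.0² + 3.2²) ≈ 3.8 units.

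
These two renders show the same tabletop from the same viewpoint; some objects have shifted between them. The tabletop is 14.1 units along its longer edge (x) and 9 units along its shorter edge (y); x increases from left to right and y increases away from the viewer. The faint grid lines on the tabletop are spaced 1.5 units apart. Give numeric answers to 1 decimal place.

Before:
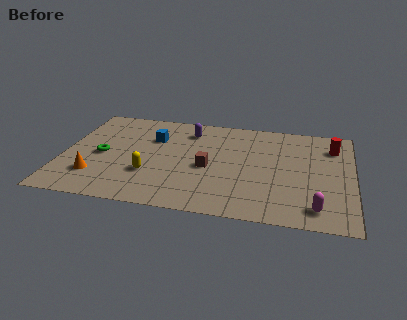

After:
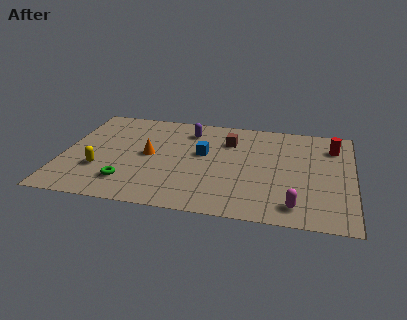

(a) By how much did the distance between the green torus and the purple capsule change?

+0.8

They were about 5.1 units apart before and 5.9 after — 0.8 units further apart.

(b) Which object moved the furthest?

the orange cone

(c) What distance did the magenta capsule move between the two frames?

1.0

From (12.4, 1.4) to (11.4, 1.4), the magenta capsule covered √(1.0² + 0.0²) ≈ 1.0 units.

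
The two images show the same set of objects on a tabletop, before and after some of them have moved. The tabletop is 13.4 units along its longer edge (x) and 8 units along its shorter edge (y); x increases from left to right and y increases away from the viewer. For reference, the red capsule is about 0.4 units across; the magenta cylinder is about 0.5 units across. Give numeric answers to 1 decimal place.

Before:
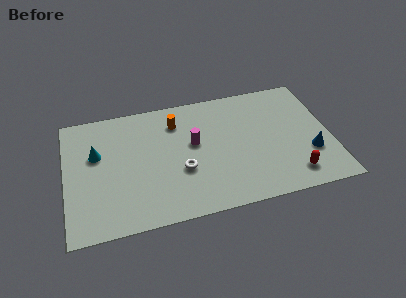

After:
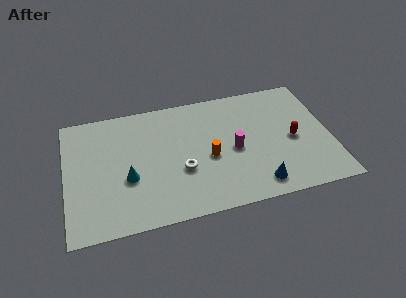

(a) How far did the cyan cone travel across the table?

2.4

The cyan cone was near (1.6, 5.0) before and (3.1, 3.1) after, so it travelled √(1.5² + 1.9²) ≈ 2.4 units.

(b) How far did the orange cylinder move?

3.1

From (5.7, 6.2) to (7.2, 3.5), the orange cylinder covered √(1.5² + 2.7²) ≈ 3.1 units.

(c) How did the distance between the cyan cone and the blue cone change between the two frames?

-4.3

Before: roughly 11.0 units apart; after: 6.7. That's 4.3 units closer together.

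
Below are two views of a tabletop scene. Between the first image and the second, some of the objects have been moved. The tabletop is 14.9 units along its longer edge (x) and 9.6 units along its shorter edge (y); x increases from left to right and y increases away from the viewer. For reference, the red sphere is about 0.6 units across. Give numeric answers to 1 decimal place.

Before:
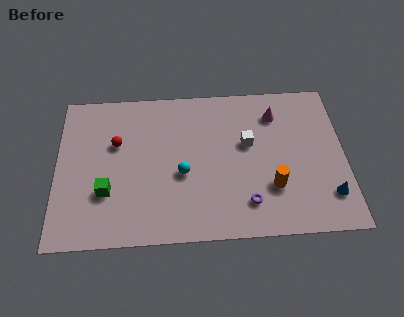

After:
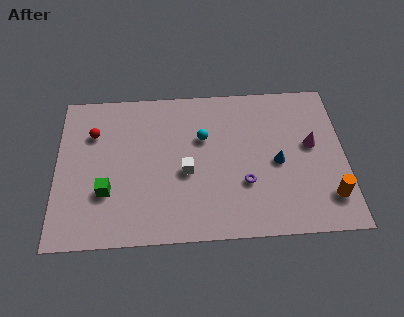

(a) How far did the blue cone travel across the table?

3.4

The blue cone moved from about (14.0, 2.2) to (11.4, 4.4), a distance of √(2.6² + 2.2²) ≈ 3.4.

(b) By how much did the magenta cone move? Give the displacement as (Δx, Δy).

(1.8, -2.1)

The magenta cone was at about (11.4, 7.5) and moved to about (13.2, 5.4).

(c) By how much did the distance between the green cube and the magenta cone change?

+1.0

Before: roughly 9.8 units apart; after: 10.8. That's 1.0 units further apart.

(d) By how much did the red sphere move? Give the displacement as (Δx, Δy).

(-1.2, 0.7)

From the two frames, the red sphere sits at roughly (3.1, 6.1) before and (1.9, 6.8) after.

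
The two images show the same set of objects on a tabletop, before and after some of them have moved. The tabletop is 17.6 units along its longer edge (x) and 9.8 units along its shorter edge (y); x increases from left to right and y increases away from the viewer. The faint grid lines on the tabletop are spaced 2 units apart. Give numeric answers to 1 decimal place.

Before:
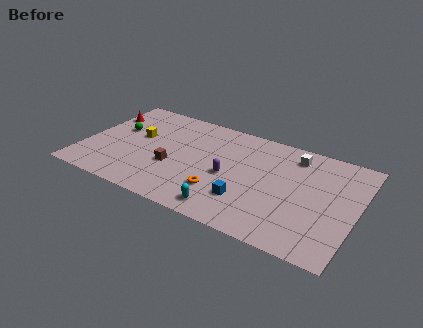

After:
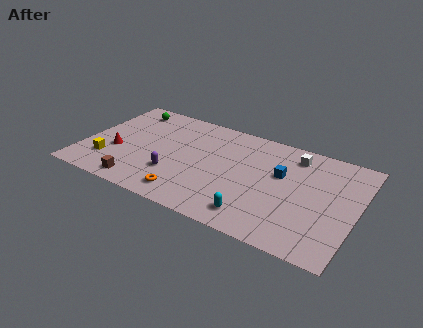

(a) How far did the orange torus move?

2.3

From (9.2, 2.7) to (7.2, 1.5), the orange torus covered √(2.0² + 1.2²) ≈ 2.3 units.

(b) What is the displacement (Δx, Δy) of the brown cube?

(-1.8, -2.5)

From the two frames, the brown cube sits at roughly (5.9, 3.7) before and (4.1, 1.2) after.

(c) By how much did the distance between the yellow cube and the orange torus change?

-1.1

Before: roughly 6.6 units apart; after: 5.5. That's 1.1 units closer together.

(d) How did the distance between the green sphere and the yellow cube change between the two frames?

+4.4

They were about 1.4 units apart before and 5.8 after — 4.4 units further apart.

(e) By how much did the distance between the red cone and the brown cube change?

-3.0

The distance was about 6.1 in the first image and 3.1 in the second, so they moved 3.0 units closer together.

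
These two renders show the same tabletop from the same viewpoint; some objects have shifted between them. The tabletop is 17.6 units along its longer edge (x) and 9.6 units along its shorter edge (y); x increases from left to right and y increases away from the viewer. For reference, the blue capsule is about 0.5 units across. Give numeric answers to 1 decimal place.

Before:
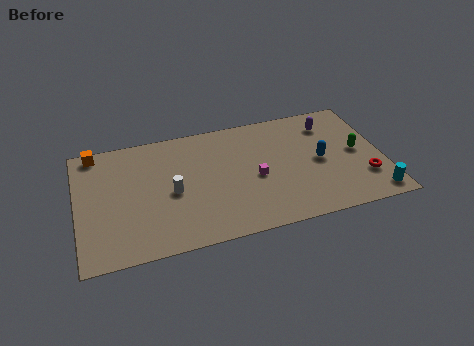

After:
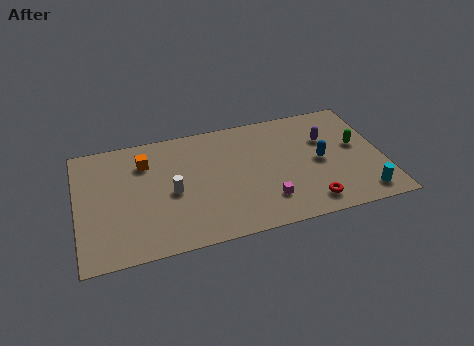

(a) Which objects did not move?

the white cylinder and the blue capsule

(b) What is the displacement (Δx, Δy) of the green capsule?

(0.0, 0.5)

The green capsule was at about (16.2, 4.9) and moved to about (16.2, 5.4).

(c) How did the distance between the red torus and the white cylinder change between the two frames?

-2.9

They were about 11.1 units apart before and 8.2 after — 2.9 units closer together.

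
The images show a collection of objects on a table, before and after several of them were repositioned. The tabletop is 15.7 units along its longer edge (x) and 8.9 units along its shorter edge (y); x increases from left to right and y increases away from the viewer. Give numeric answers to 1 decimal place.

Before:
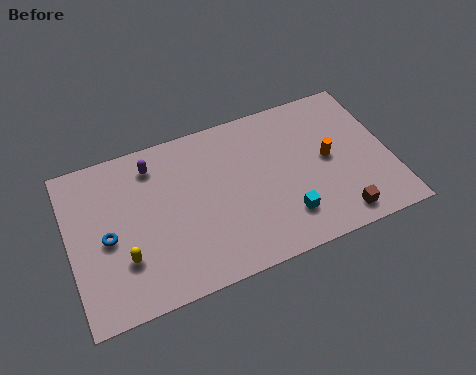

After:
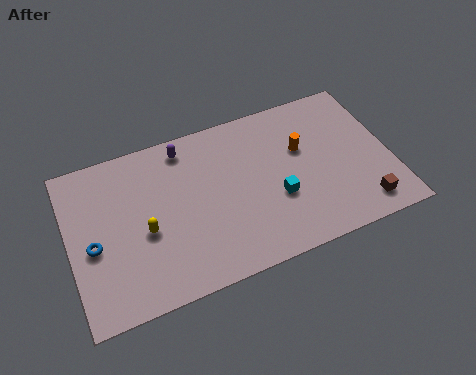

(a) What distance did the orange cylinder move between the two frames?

1.6

The orange cylinder moved from about (12.7, 4.6) to (11.5, 5.6), a distance of √(1.2² + 1.0²) ≈ 1.6.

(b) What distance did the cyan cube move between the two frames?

1.2

The cyan cube was near (10.3, 2.1) before and (10.0, 3.3) after, so it travelled √(0.3² + 1.2²) ≈ 1.2 units.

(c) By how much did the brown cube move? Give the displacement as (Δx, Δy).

(1.2, 0.2)

The brown cube was at about (12.8, 1.2) and moved to about (14.0, 1.4).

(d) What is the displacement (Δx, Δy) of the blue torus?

(-0.7, -0.2)

The blue torus was at about (1.8, 4.1) and moved to about (1.1, 3.9).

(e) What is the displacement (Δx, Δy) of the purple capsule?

(1.6, 0.4)

The purple capsule started near (4.3, 7.3) and ended near (5.9, 7.7).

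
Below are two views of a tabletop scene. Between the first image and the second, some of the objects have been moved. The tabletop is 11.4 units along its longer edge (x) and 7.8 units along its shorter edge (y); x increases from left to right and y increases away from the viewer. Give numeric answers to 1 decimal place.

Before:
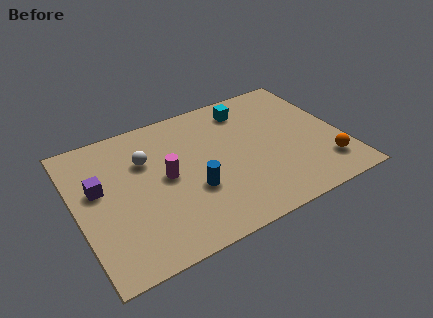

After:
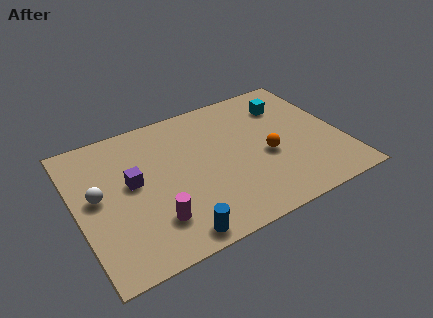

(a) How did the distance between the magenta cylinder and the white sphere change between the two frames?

+1.6

They were about 1.5 units apart before and 3.1 after — 1.6 units further apart.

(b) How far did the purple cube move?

1.4

The purple cube moved from about (1.0, 4.6) to (2.4, 4.3), a distance of √(1.4² + 0.3²) ≈ 1.4.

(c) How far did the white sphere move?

2.5

The white sphere was near (3.1, 5.3) before and (0.9, 4.2) after, so it travelled √(2.2² + 1.1²) ≈ 2.5 units.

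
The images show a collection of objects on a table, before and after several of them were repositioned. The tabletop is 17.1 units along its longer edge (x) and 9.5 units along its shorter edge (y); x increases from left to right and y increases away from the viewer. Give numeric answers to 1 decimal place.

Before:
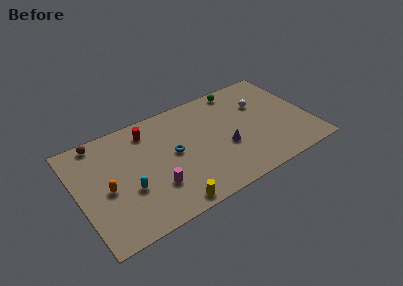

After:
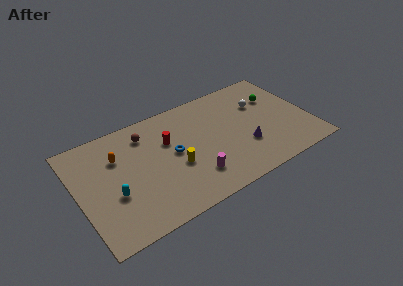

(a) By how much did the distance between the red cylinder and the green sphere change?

+1.2

Before: roughly 7.0 units apart; after: 8.2. That's 1.2 units further apart.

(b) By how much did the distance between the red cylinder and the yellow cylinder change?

-4.5

The distance was about 6.9 in the first image and 2.4 in the second, so they moved 4.5 units closer together.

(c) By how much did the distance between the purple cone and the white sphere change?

-0.4

They were about 4.1 units apart before and 3.7 after — 0.4 units closer together.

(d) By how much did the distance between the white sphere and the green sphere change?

-1.3

Before: roughly 2.5 units apart; after: 1.2. That's 1.3 units closer together.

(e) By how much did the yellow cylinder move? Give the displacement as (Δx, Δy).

(0.9, 2.9)

The yellow cylinder was at about (6.1, 0.9) and moved to about (7.0, 3.8).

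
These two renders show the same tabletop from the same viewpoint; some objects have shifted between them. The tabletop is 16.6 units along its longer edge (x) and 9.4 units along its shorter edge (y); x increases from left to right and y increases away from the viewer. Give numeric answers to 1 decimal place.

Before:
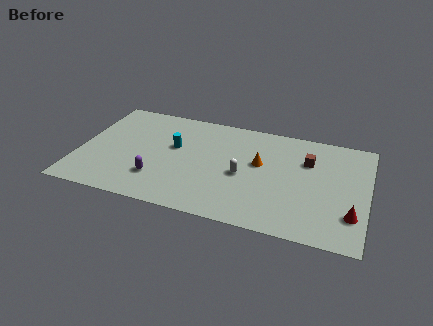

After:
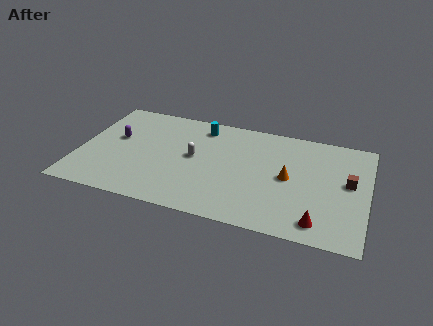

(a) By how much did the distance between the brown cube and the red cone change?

-0.7

Before: roughly 4.8 units apart; after: 4.1. That's 0.7 units closer together.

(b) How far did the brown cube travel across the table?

2.7

From (13.1, 6.5) to (15.5, 5.2), the brown cube covered √(2.4² + 1.3²) ≈ 2.7 units.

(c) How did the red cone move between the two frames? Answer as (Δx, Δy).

(-1.8, -1.1)

The red cone started near (15.8, 2.5) and ended near (14.0, 1.4).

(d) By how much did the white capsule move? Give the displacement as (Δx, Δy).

(-2.9, 0.8)

From the two frames, the white capsule sits at roughly (9.5, 4.2) before and (6.6, 5.0) after.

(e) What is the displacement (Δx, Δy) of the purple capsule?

(-2.7, 3.0)

The purple capsule was at about (4.7, 2.5) and moved to about (2.0, 5.5).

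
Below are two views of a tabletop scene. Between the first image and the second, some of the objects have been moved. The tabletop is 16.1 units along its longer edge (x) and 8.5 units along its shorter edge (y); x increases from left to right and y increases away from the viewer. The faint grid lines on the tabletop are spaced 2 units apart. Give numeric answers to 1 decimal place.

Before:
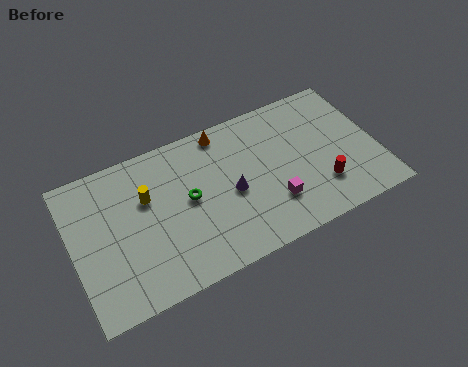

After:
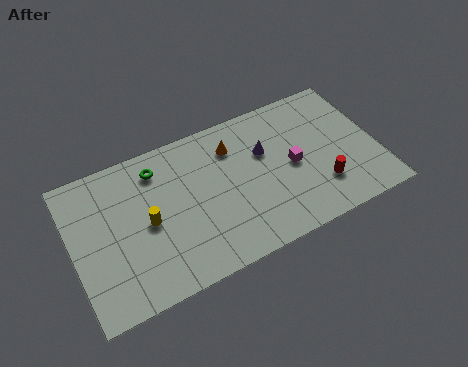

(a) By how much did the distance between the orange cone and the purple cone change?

-1.8

The distance was about 3.7 in the first image and 1.9 in the second, so they moved 1.8 units closer together.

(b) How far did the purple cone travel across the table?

2.6

The purple cone moved from about (8.3, 3.9) to (10.3, 5.5), a distance of √(2.0² + 1.6²) ≈ 2.6.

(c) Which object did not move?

the red cylinder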